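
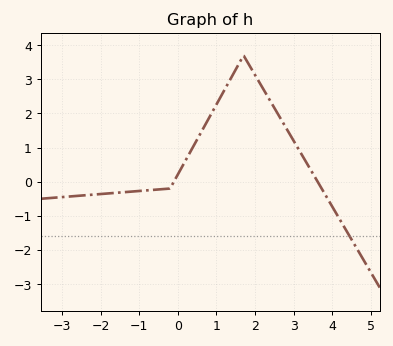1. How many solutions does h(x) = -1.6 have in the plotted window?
1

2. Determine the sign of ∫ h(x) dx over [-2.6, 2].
positive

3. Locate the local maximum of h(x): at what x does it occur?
1.7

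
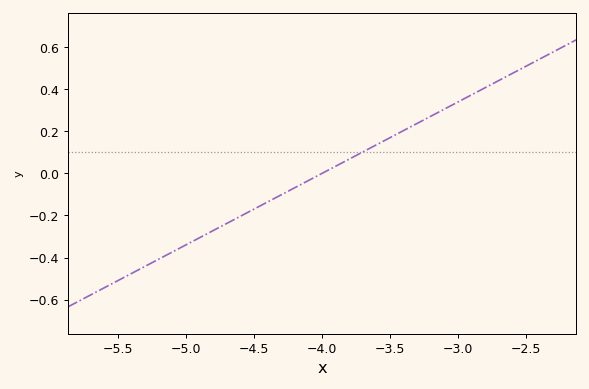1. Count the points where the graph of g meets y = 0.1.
1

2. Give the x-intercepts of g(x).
-4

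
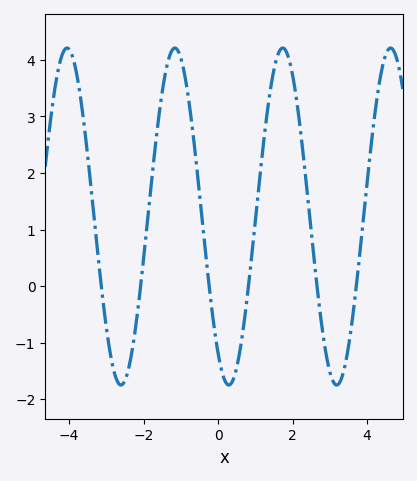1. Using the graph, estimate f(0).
-1.2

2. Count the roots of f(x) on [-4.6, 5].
6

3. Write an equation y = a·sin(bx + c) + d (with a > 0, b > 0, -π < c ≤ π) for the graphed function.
y = 2.98sin(2.2x - 2.2) + 1.23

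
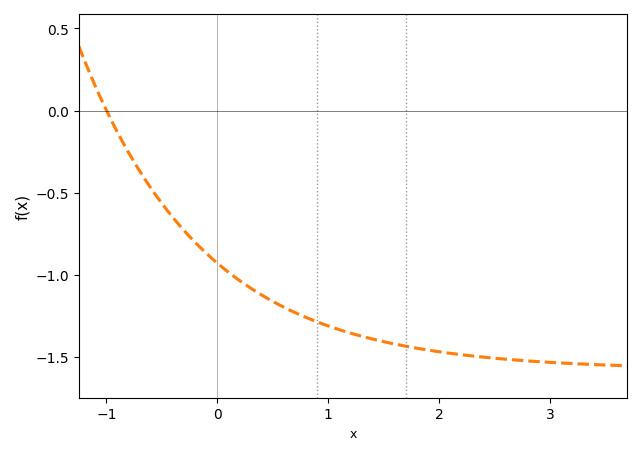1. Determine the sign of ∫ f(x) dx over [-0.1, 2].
negative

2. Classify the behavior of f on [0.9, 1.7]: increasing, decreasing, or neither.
decreasing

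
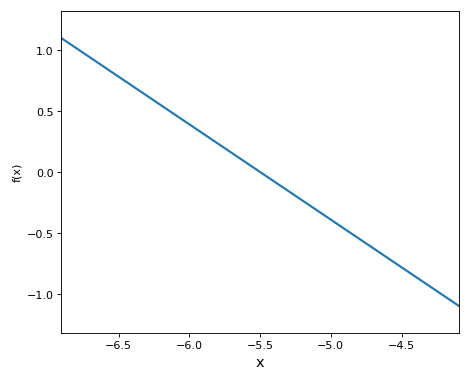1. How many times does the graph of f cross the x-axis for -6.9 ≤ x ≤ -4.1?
1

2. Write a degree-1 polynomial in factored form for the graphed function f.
y = -0.78(x + 5.5)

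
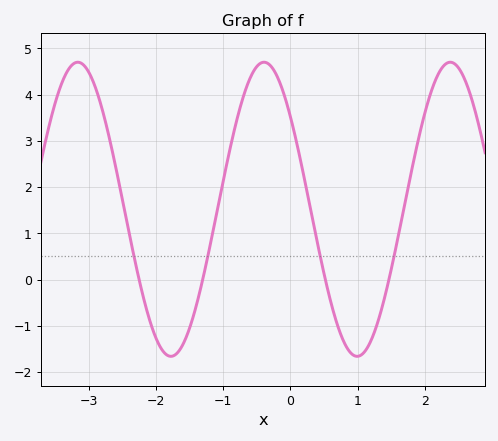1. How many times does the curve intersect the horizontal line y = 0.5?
4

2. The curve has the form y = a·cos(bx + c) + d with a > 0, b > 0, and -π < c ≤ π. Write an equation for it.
y = 3.18cos(2.3x + 0.89) + 1.52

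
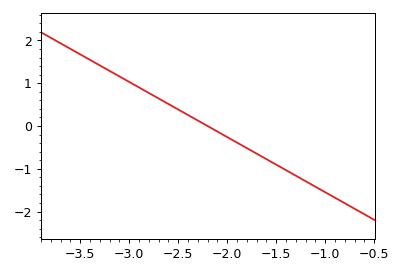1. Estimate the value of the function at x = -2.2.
0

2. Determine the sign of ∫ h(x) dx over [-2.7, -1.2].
negative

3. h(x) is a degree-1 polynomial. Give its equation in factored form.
y = -1.29(x + 2.2)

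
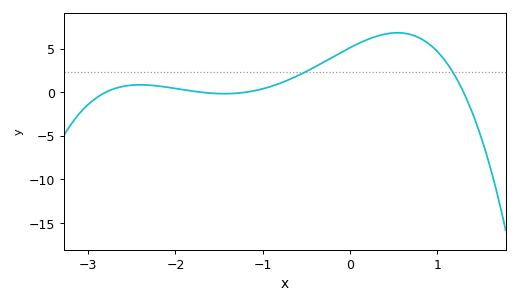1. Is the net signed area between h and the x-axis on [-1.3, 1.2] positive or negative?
positive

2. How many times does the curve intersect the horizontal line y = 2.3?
2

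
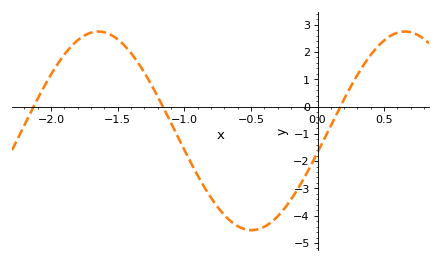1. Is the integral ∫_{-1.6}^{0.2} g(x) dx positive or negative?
negative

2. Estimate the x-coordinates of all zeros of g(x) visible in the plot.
-2.13, -1.16, 0.171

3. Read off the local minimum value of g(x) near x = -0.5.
-4.53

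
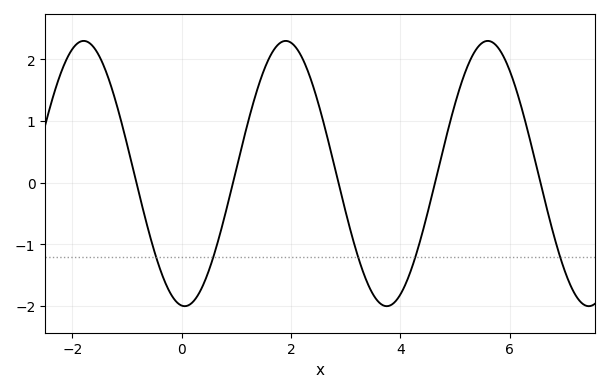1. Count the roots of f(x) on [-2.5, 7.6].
5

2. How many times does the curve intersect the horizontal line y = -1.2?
5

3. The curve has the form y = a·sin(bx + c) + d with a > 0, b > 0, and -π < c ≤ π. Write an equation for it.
y = 2.15sin(1.7x - 1.66) + 0.15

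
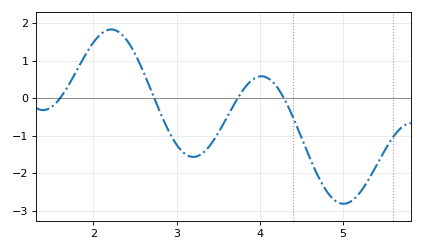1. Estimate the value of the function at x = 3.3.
-1.5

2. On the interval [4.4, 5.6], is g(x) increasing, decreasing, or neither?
neither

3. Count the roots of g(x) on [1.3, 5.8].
4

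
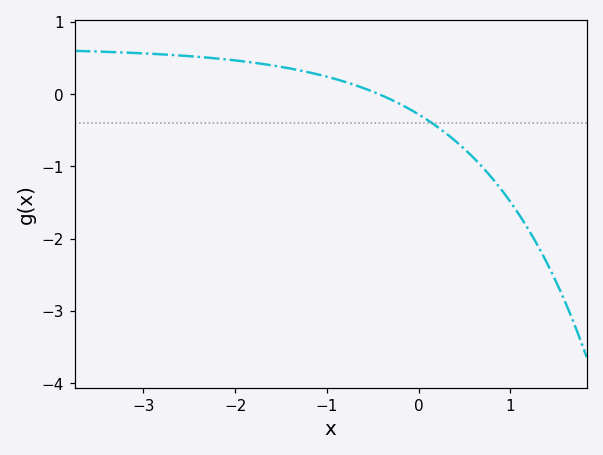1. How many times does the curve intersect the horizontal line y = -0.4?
1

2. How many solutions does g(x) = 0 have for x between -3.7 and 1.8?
1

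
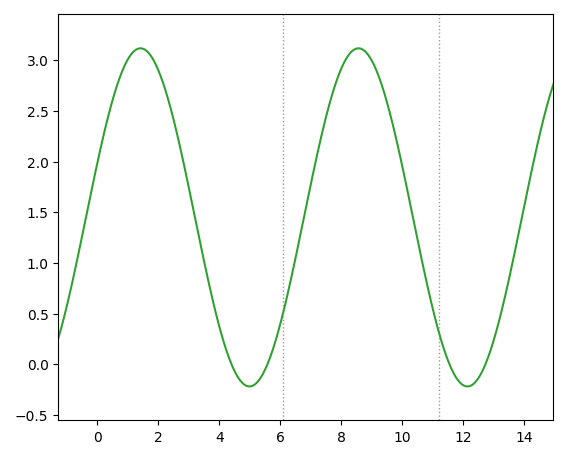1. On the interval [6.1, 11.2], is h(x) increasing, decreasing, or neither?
neither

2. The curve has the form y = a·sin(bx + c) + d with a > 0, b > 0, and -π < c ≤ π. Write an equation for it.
y = 1.67sin(0.88x + 0.32) + 1.45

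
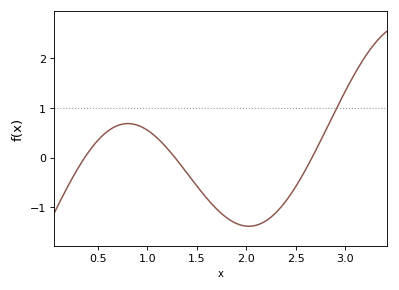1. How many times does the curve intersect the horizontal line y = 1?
1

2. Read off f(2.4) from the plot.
-0.9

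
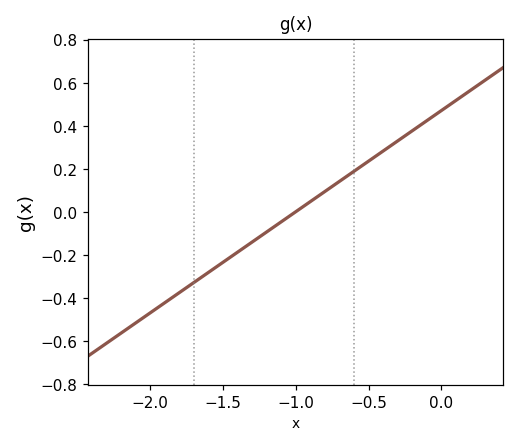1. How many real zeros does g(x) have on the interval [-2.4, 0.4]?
1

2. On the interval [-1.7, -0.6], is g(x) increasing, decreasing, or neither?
increasing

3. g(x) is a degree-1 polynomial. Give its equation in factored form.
y = 0.47(x + 1)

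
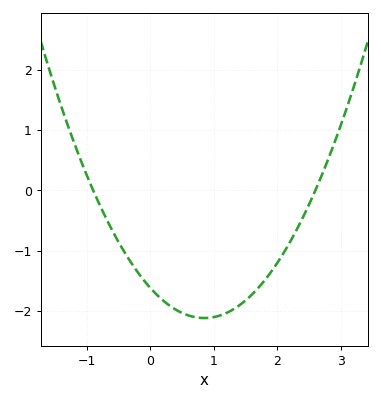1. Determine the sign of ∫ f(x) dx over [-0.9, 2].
negative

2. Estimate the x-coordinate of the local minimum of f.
0.8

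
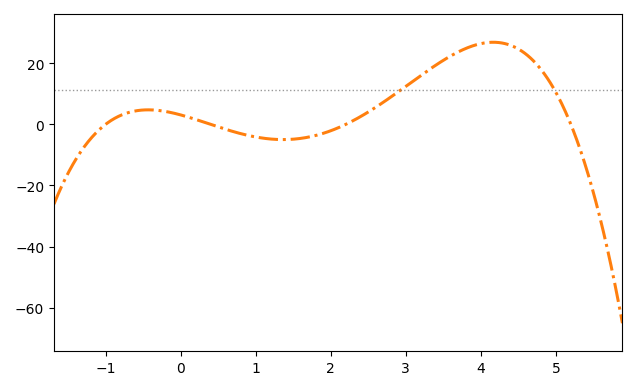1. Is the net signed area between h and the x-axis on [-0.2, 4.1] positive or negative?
positive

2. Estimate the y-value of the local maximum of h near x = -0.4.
4.76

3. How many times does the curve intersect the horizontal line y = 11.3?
2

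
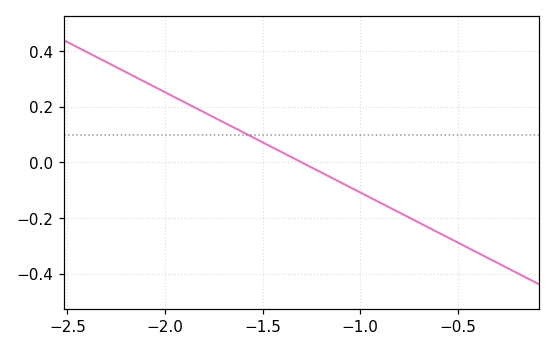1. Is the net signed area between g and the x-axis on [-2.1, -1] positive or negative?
positive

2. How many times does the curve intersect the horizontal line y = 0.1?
1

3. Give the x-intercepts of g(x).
-1.3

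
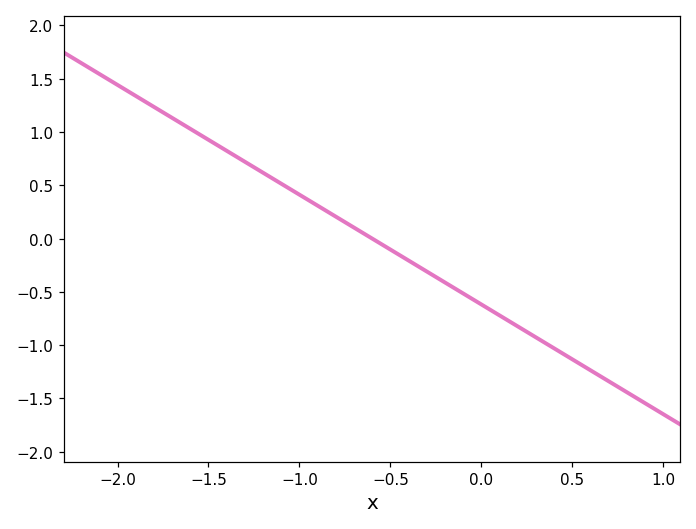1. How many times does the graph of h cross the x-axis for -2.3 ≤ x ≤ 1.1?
1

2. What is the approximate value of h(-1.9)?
1.35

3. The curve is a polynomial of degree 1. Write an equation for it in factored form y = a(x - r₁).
y = -1.03(x + 0.6)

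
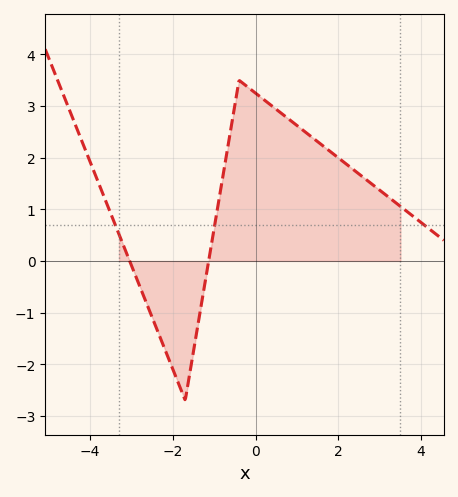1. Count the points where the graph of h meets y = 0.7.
3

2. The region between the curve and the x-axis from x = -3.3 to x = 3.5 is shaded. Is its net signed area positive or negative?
positive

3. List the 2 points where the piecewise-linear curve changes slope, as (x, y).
(-1.7, -2.7); (-0.4, 3.5)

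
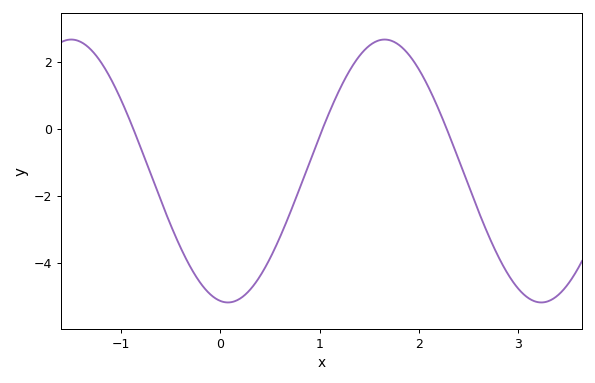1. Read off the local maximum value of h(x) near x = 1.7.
2.67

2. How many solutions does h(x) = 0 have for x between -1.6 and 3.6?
3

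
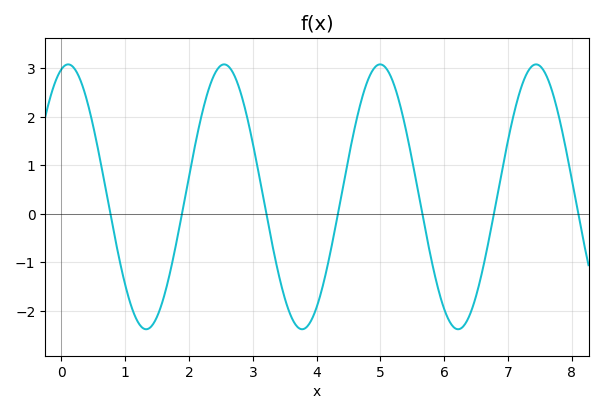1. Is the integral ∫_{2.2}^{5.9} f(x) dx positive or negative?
positive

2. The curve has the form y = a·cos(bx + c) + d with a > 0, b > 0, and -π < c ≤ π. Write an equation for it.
y = 2.73cos(2.6x - 0.27) + 0.35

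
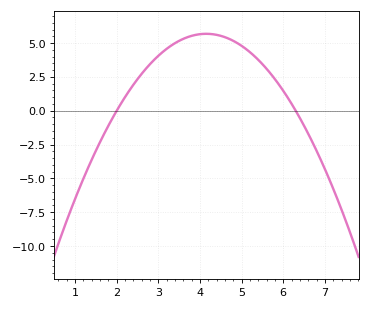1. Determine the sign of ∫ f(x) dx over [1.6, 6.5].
positive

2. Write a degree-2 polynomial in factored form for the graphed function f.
y = -1.23(x - 2)(x - 6.3)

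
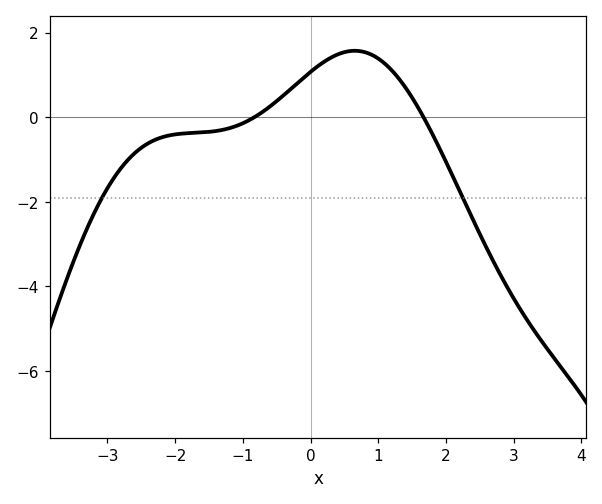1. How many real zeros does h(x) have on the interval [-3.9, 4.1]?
2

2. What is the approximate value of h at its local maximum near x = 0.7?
1.57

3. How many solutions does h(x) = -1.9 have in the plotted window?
2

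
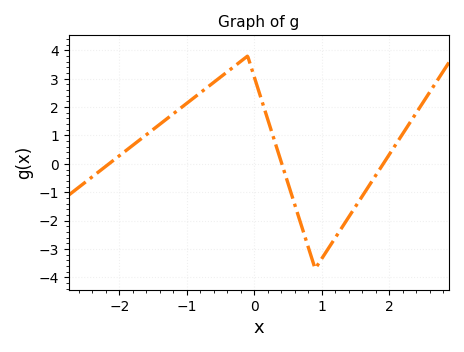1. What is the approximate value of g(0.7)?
-2.2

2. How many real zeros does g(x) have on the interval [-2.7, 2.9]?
3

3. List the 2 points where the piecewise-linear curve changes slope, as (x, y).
(-0.1, 3.8); (0.9, -3.7)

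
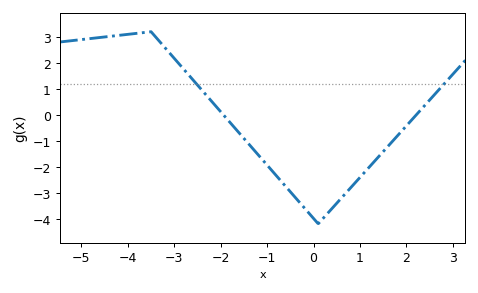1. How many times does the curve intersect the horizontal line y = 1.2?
2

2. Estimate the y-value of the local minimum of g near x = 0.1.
-4.2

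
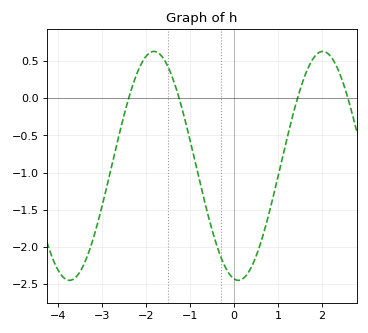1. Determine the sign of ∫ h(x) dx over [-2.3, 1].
negative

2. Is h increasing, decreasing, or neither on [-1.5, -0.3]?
decreasing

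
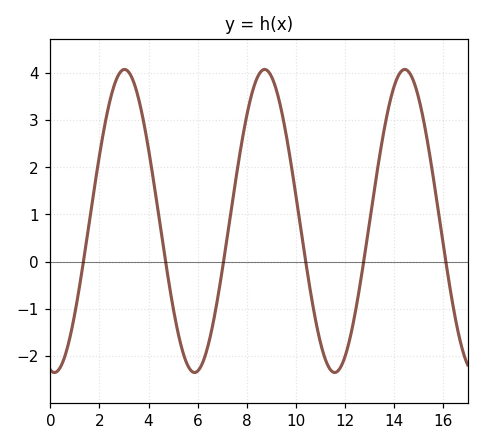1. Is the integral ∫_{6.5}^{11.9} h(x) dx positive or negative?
positive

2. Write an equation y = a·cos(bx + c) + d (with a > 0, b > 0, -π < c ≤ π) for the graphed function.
y = 3.21cos(1.1x + 2.96) + 0.86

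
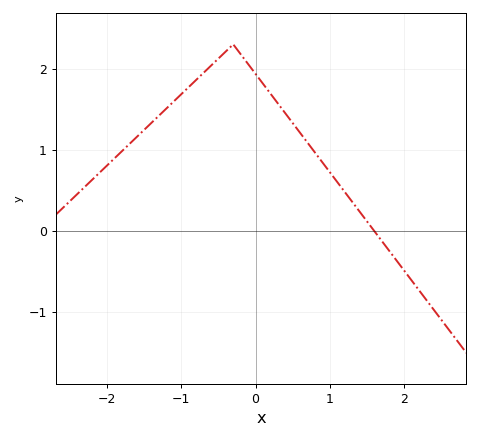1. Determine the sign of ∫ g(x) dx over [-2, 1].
positive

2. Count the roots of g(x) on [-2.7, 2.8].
1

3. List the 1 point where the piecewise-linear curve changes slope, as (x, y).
(-0.3, 2.3)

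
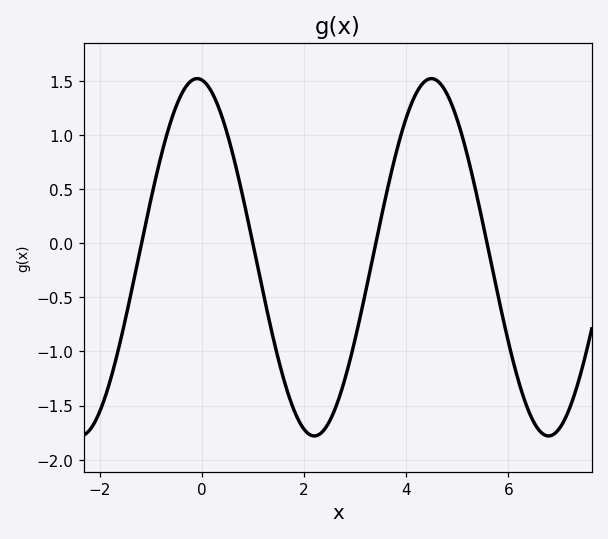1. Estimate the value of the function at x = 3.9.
1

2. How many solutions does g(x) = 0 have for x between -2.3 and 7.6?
4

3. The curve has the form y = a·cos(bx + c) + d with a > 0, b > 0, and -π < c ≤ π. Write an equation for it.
y = 1.65cos(1.4x + 0.13) - 0.13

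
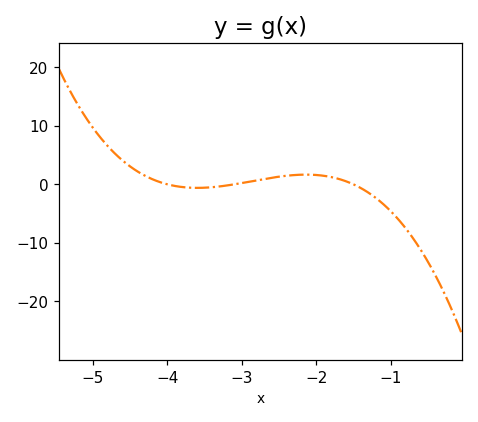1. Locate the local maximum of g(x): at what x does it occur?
-2.14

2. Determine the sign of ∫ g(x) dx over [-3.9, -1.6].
positive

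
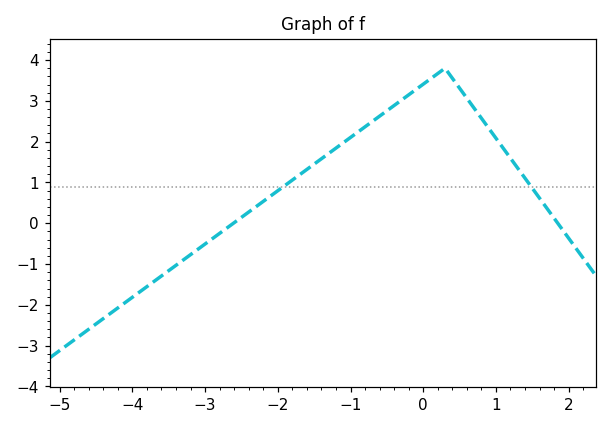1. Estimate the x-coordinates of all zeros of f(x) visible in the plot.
-2.61, 1.85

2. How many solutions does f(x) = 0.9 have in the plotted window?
2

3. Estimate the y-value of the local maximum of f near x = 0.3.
3.8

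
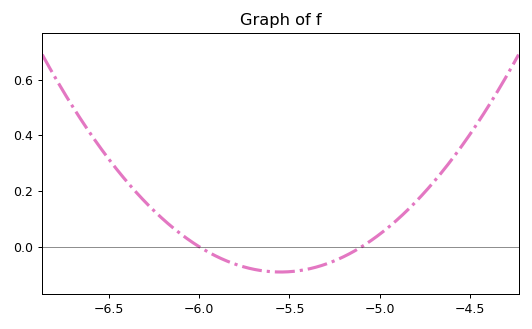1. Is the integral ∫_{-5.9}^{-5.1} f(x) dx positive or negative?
negative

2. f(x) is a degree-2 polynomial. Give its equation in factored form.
y = 0.45(x + 6)(x + 5.1)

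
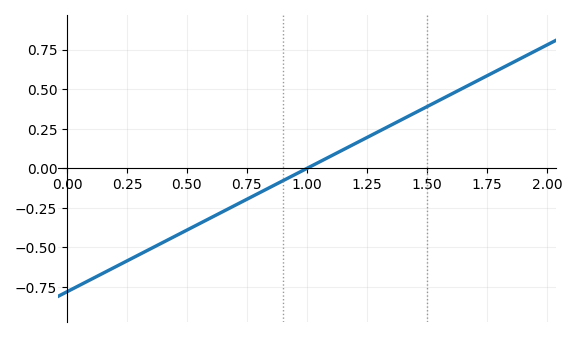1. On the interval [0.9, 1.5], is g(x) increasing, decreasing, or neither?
increasing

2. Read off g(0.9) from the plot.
-0.08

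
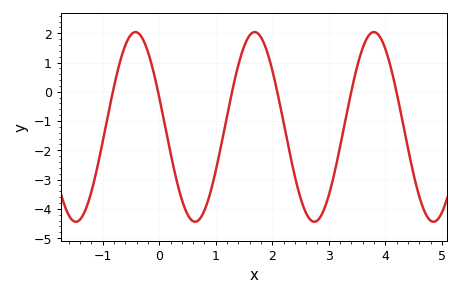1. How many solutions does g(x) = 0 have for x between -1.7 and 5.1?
6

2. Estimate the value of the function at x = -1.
-1.71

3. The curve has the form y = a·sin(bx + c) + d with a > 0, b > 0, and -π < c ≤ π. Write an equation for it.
y = 3.24sin(2.98x + 2.82) - 1.2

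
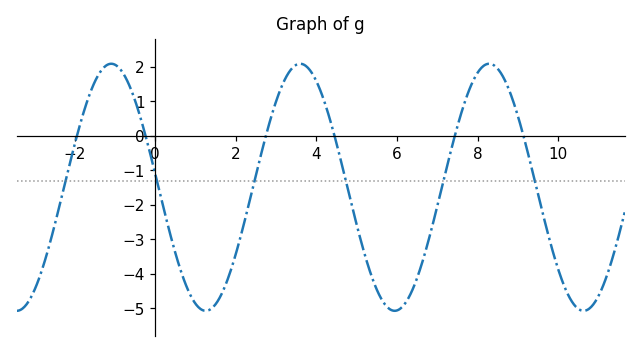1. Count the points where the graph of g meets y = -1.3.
6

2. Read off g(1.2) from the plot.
-5.06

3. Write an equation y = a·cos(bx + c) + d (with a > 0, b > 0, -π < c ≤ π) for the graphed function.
y = 3.58cos(1.34x + 1.46) - 1.49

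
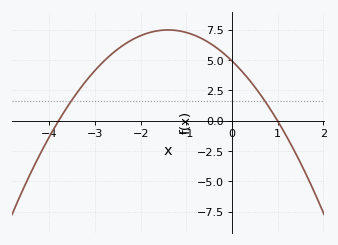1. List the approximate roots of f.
-3.8, 1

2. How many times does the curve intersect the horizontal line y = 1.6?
2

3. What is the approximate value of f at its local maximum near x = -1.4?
7.49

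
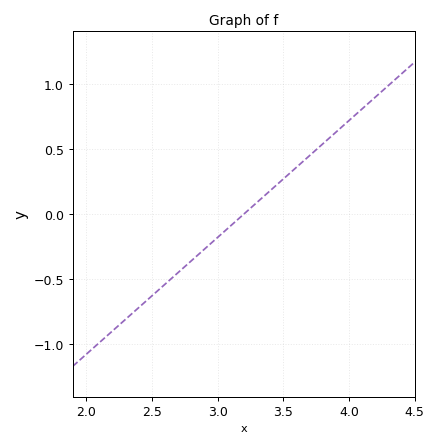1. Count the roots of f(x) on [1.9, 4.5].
1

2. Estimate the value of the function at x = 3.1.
-0.09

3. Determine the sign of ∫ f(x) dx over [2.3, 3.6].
negative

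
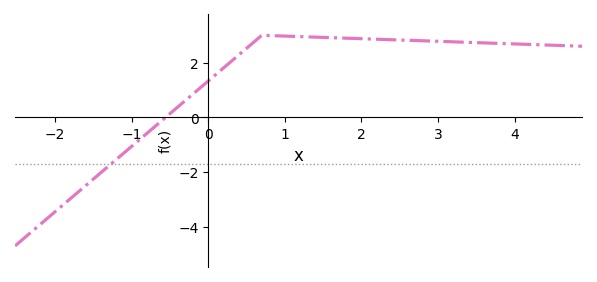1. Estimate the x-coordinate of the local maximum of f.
0.7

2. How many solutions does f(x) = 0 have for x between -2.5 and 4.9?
1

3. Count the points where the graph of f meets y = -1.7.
1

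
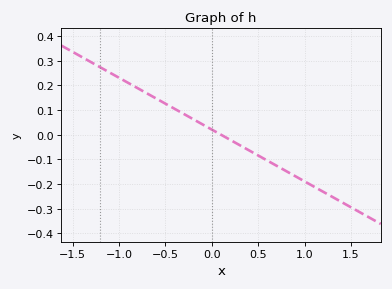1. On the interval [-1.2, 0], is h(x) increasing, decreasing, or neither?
decreasing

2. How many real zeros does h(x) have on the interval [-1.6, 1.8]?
1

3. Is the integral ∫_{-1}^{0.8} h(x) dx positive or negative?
positive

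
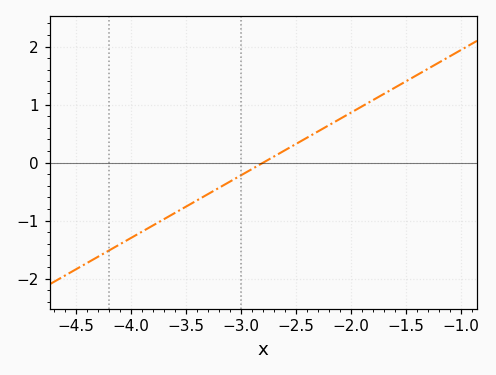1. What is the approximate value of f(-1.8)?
1.08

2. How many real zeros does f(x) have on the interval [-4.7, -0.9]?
1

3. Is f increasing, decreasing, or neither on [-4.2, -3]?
increasing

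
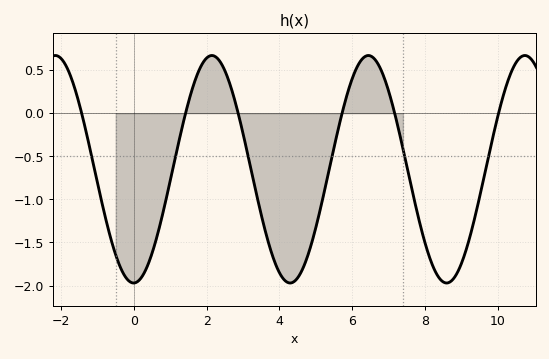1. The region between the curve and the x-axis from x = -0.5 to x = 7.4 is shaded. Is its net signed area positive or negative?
negative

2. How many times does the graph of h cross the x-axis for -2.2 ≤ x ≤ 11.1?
6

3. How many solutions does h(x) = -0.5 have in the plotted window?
6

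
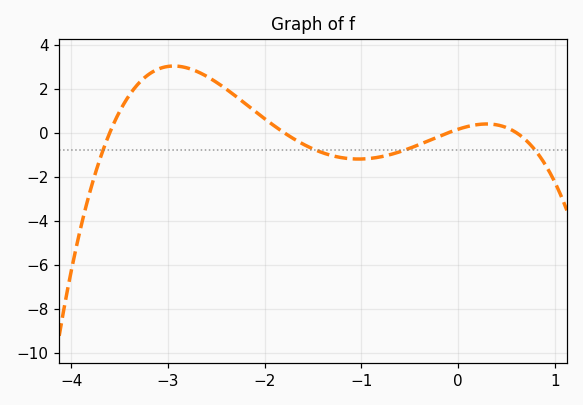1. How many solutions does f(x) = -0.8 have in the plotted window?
4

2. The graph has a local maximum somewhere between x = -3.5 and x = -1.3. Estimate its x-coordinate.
-2.9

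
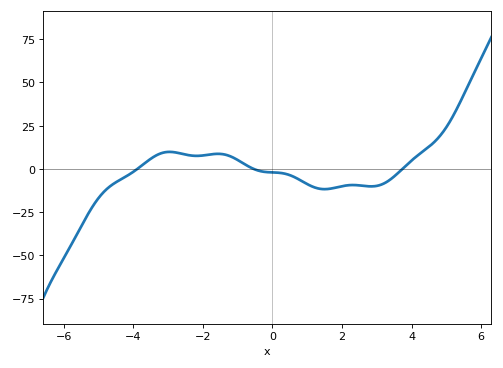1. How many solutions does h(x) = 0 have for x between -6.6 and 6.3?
3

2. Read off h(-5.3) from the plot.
-26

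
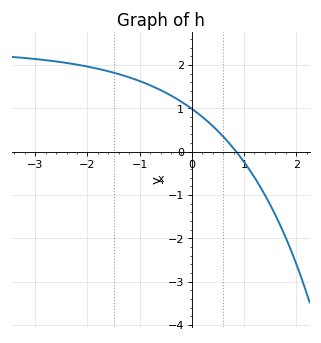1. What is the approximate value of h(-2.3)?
2.03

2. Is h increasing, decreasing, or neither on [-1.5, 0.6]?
decreasing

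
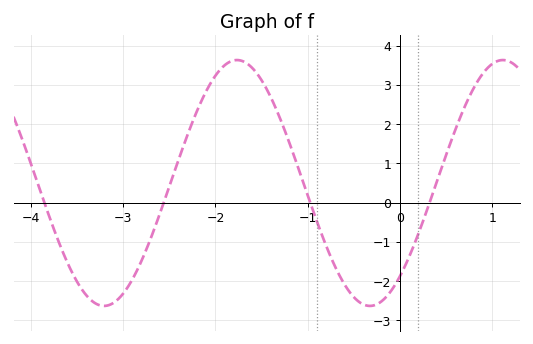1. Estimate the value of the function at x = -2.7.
-0.9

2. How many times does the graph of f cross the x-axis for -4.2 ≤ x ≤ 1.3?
4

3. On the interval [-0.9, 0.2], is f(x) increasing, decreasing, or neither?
neither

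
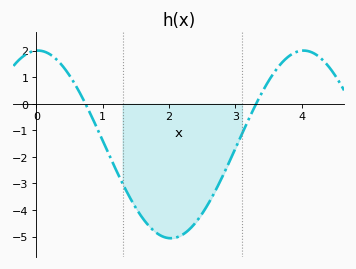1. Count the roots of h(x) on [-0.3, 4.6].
2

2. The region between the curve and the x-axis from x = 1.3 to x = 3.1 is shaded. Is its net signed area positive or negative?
negative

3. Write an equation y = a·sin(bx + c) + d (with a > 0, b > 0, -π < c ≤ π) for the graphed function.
y = 3.53sin(1.6x + 1.5) - 1.53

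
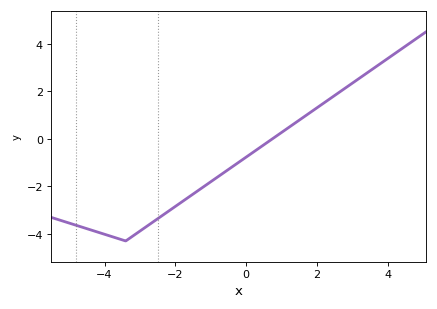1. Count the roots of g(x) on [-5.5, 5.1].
1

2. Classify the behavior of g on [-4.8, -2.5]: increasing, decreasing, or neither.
neither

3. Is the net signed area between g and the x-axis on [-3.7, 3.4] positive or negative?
negative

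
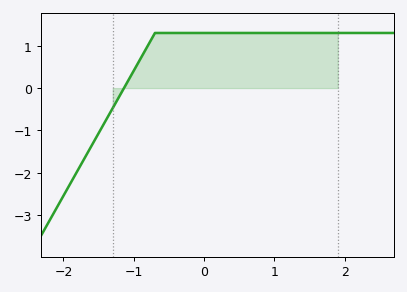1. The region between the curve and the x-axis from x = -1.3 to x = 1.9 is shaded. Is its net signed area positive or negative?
positive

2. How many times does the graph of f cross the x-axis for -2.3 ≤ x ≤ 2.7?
1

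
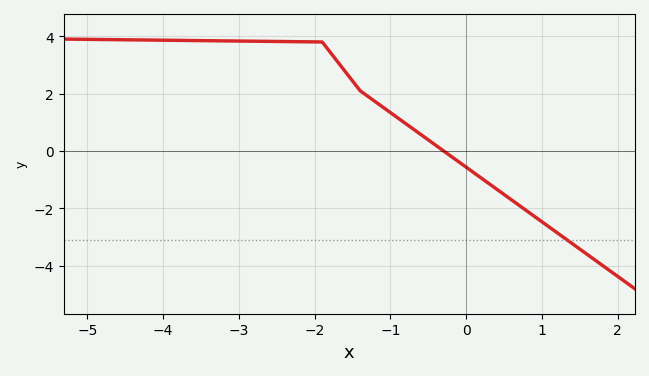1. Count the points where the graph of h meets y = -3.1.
1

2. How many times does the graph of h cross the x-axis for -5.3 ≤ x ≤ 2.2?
1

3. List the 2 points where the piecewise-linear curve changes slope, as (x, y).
(-1.9, 3.8); (-1.4, 2.1)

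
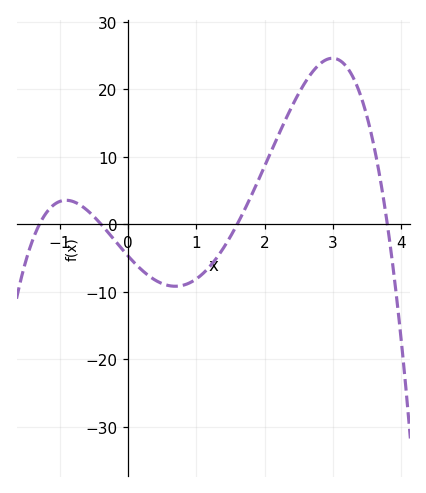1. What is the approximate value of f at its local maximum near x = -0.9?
3.53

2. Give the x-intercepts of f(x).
-1.3, -0.4, 1.6, 3.8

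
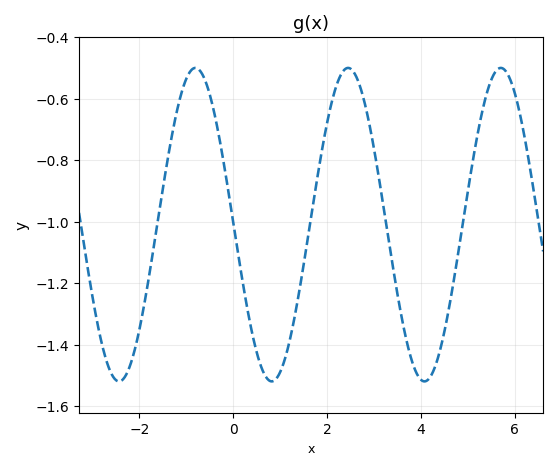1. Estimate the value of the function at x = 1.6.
-1.04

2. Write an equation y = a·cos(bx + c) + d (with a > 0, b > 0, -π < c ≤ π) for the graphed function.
y = 0.51cos(1.9x + 1.6) - 1.01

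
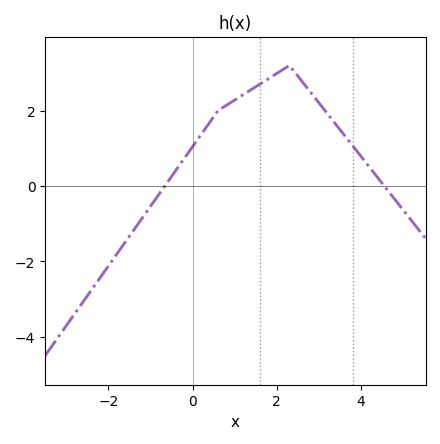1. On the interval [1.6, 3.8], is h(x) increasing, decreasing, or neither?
neither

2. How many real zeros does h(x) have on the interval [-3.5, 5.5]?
2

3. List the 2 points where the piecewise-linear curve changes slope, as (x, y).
(0.6, 2); (2.3, 3.2)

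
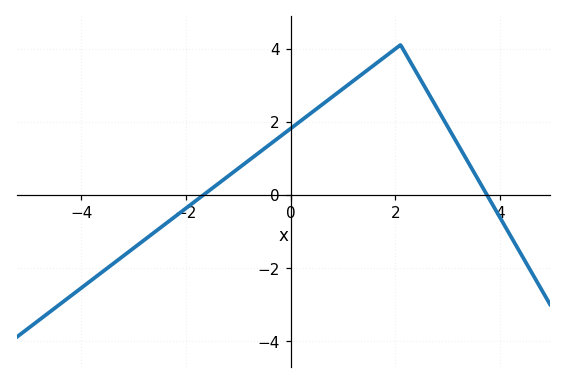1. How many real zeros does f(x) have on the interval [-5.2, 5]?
2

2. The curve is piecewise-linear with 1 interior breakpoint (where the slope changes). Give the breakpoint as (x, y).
(2.1, 4.1)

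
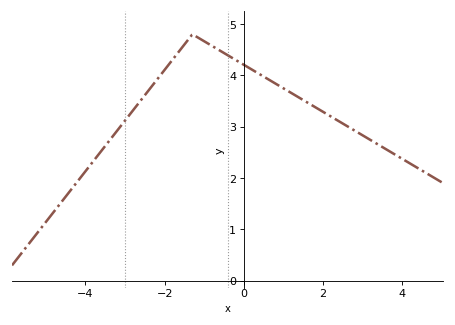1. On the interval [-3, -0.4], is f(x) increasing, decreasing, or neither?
neither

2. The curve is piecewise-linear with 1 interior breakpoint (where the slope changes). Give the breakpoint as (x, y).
(-1.3, 4.8)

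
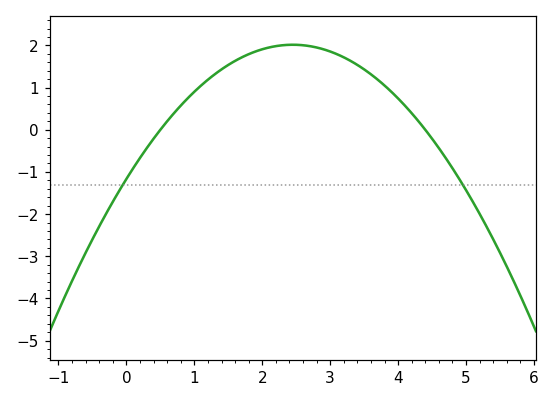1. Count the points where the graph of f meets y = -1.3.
2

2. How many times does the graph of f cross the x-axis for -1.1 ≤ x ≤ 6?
2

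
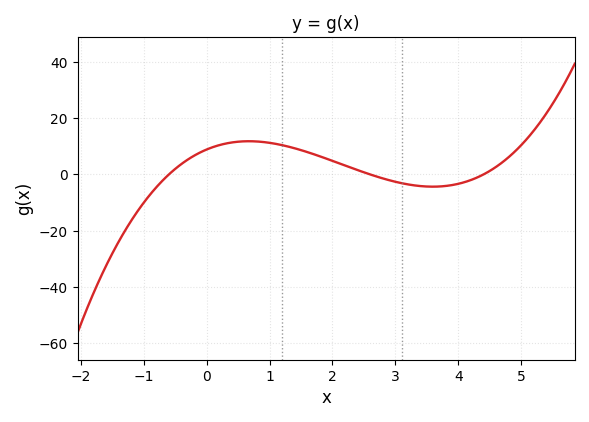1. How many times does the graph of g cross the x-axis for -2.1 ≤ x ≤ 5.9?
3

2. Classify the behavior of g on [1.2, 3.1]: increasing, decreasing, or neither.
decreasing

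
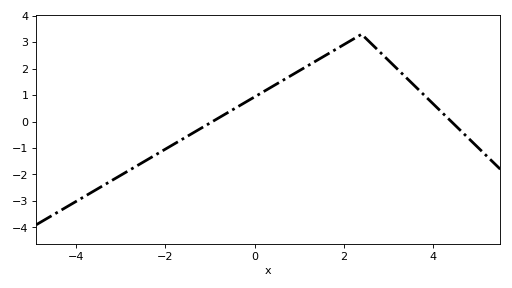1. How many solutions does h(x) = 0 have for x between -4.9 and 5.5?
2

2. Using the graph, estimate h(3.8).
1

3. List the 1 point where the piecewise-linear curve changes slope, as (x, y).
(2.4, 3.3)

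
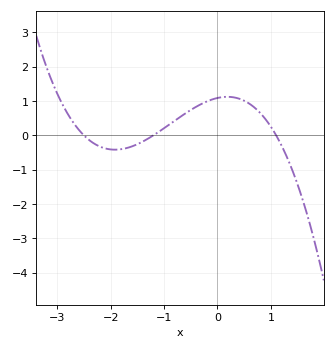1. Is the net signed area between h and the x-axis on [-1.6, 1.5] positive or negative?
positive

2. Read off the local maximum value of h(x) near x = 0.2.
1.12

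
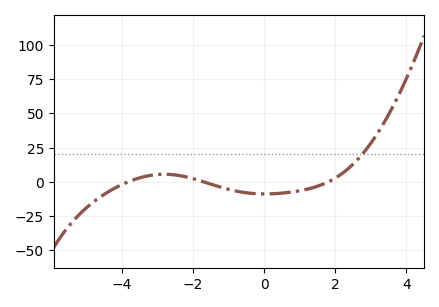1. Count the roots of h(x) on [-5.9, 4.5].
3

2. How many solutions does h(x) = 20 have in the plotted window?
1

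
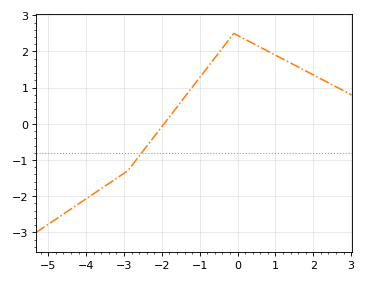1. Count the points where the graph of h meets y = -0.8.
1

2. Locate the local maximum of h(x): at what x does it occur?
0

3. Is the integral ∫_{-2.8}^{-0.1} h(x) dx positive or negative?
positive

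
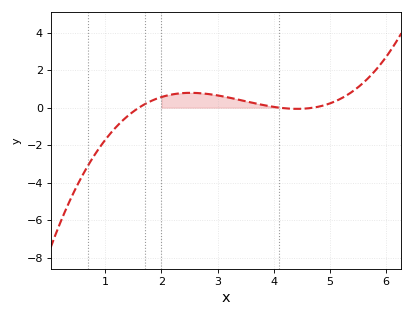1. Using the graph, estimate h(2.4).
0.8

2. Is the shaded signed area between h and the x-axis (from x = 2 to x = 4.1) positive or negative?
positive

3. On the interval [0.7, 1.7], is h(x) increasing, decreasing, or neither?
increasing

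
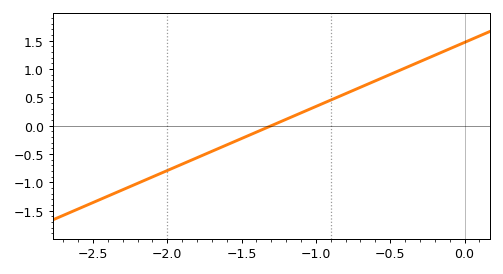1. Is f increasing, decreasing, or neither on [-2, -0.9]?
increasing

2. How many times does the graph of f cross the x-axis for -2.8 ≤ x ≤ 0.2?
1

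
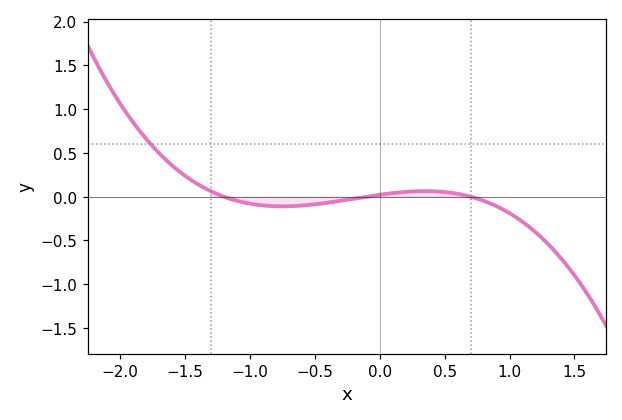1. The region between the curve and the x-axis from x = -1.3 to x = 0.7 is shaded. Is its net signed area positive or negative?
negative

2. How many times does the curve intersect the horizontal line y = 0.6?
1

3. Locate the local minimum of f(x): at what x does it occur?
-0.8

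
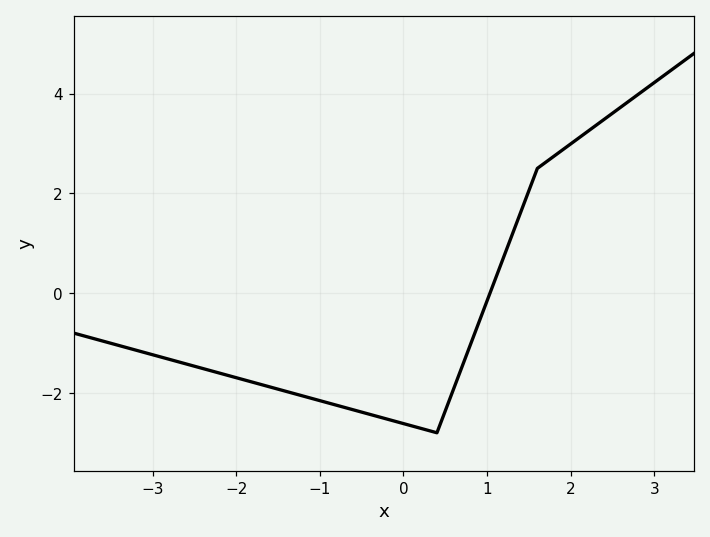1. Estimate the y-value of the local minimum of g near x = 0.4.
-2.8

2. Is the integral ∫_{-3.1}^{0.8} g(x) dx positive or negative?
negative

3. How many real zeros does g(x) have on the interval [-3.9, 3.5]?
1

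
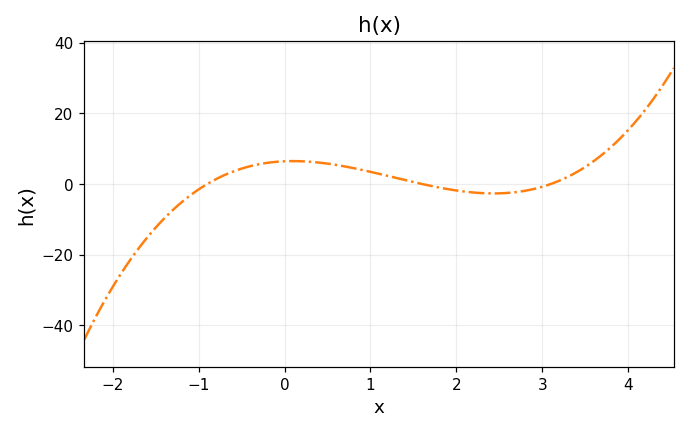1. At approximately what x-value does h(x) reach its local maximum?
0.102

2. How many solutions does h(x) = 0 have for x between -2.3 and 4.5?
3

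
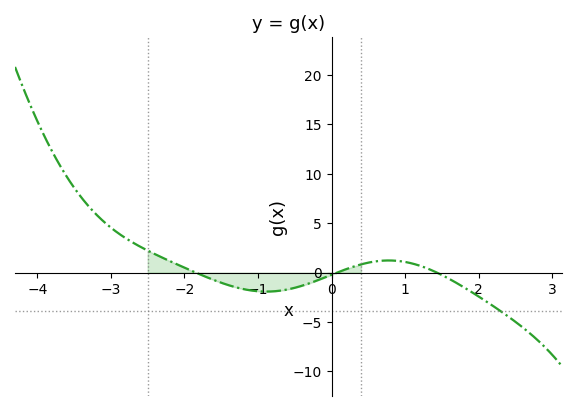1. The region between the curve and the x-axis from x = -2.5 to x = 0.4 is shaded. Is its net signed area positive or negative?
negative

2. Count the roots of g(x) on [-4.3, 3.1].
3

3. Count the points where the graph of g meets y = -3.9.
1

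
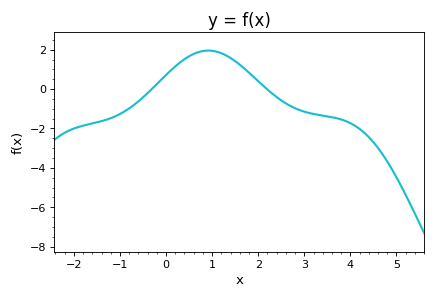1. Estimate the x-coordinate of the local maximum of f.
0.917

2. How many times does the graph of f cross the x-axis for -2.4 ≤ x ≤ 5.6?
2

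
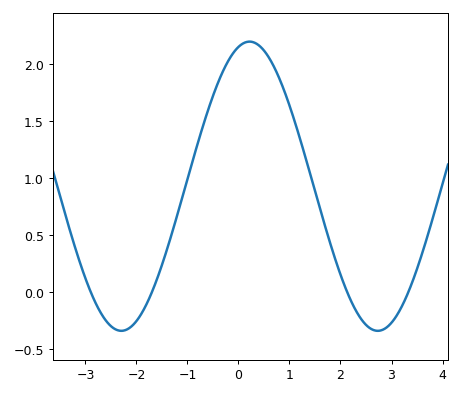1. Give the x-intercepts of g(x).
-2.8, -1.6, 2.2, 3.4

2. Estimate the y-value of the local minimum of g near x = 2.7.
-0.35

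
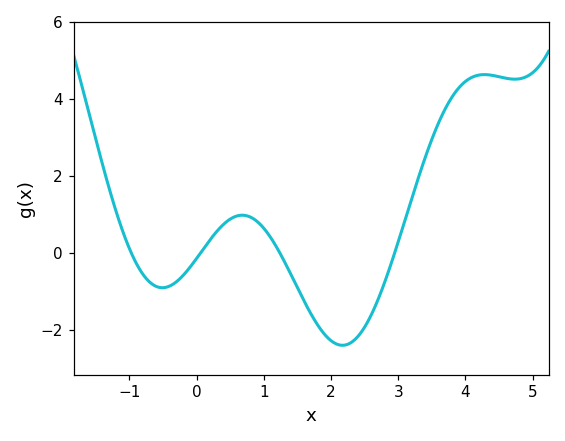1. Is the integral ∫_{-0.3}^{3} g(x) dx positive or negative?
negative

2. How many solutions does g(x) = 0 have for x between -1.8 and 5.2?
4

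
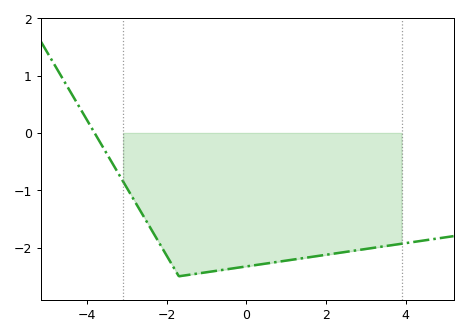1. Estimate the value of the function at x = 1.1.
-2.2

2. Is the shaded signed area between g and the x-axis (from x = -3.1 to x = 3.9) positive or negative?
negative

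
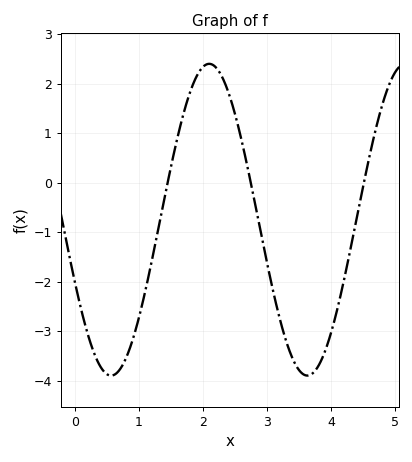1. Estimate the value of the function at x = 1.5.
0.315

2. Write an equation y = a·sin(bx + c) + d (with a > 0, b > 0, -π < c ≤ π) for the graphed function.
y = 3.15sin(2.05x - 2.73) - 0.75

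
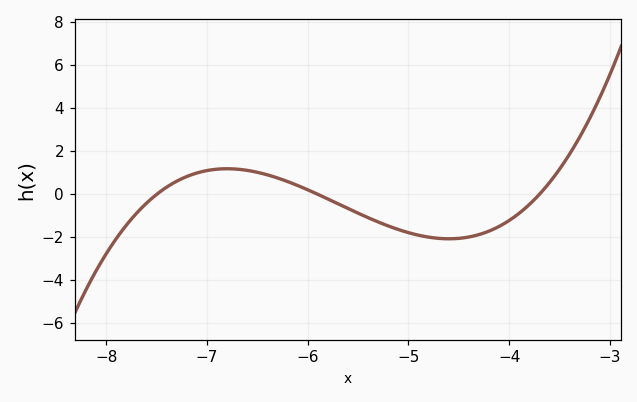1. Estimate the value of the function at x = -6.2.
0.595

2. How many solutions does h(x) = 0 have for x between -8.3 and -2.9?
3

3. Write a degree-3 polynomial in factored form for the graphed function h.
y = 0.61(x + 7.5)(x + 5.9)(x + 3.7)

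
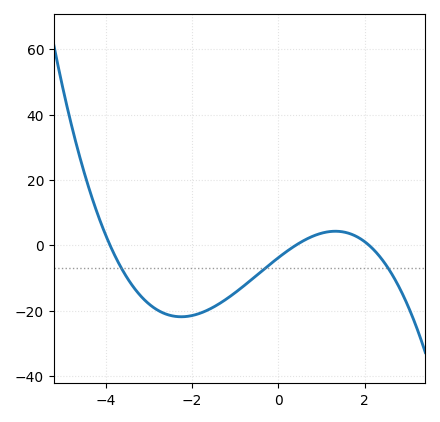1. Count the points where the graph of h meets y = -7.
3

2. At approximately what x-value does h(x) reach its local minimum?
-2.25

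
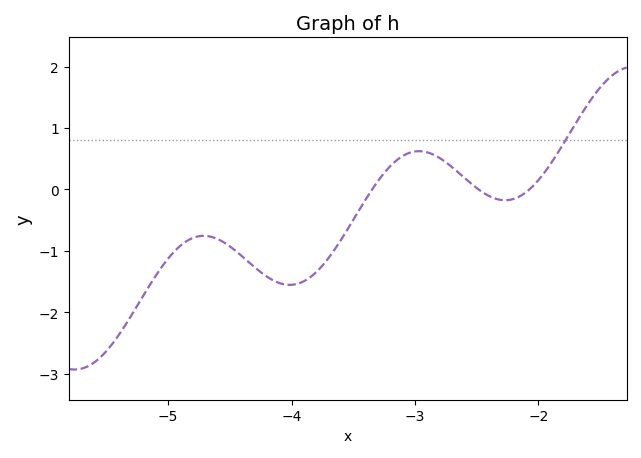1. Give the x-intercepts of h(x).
-3.3, -2.5, -2.1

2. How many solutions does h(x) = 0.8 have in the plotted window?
1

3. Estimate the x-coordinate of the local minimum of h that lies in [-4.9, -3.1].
-4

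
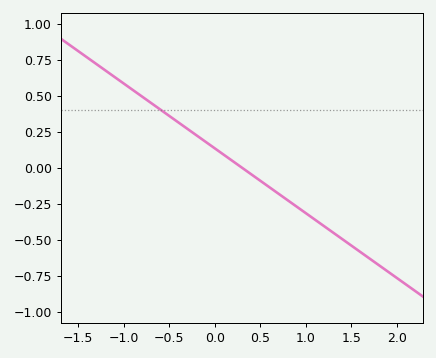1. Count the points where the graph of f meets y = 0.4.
1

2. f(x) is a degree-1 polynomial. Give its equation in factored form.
y = -0.45(x - 0.3)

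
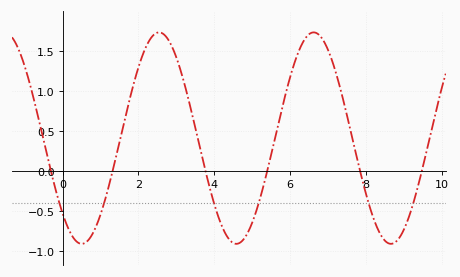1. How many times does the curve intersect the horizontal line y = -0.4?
6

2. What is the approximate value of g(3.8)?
-0.056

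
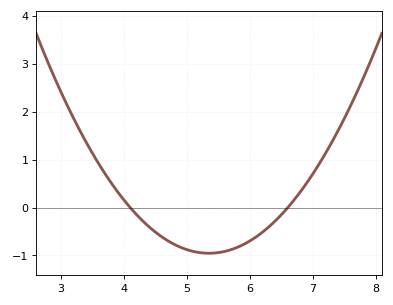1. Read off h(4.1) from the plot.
0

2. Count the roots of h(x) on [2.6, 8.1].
2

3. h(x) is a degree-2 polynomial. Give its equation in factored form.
y = 0.61(x - 4.1)(x - 6.6)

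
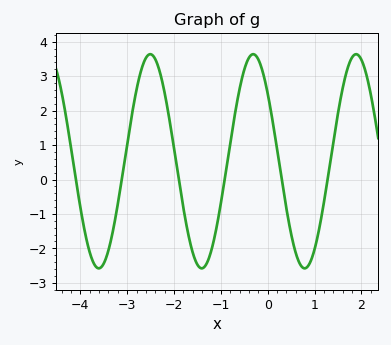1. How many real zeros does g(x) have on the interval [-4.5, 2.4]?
6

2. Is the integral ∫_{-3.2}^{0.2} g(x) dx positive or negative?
positive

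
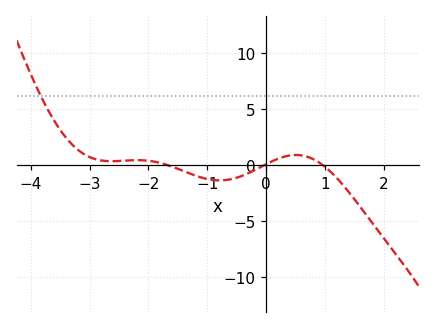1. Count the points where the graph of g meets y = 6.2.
1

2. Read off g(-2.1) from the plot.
0.5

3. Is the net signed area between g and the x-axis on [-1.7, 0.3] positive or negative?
negative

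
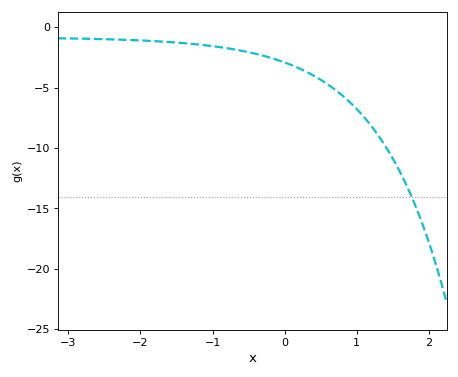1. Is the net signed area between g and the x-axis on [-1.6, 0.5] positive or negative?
negative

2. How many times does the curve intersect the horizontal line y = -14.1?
1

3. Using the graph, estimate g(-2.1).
-1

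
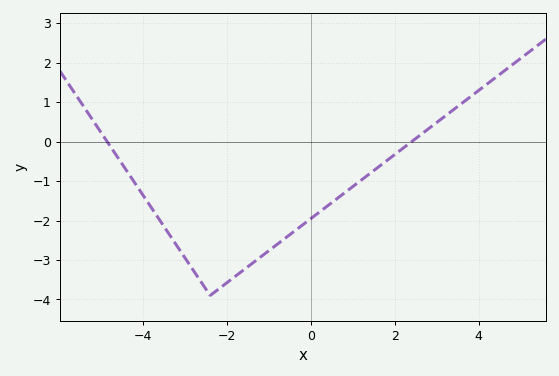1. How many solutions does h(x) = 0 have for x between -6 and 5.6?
2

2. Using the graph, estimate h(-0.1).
-2.03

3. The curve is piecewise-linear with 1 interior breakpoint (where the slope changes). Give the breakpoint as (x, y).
(-2.4, -3.9)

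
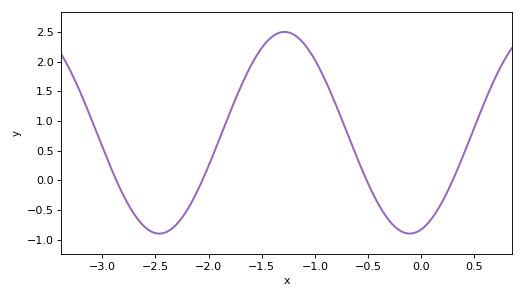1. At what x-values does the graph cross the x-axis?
-2.87, -2.06, -0.514, 0.296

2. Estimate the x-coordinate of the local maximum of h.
-1.29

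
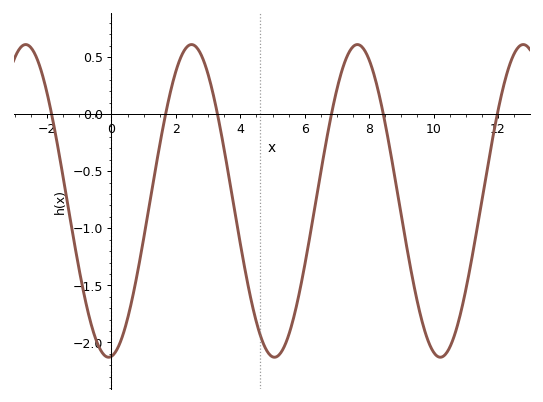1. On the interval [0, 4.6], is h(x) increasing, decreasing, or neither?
neither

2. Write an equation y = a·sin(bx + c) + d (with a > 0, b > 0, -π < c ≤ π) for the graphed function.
y = 1.37sin(1.2x - 1.5) - 0.76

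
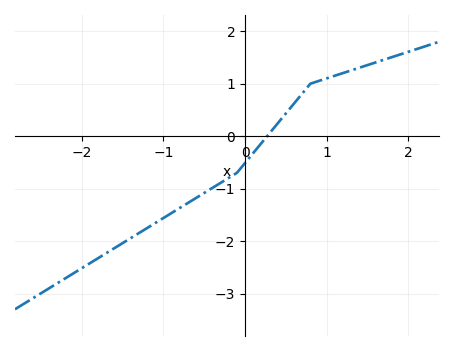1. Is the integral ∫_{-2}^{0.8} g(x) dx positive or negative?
negative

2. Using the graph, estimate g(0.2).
-0.1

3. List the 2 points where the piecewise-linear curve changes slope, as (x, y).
(-0.1, -0.7); (0.8, 1)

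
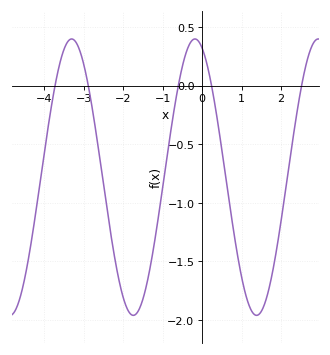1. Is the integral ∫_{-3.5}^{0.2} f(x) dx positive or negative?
negative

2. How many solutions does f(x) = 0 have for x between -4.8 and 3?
5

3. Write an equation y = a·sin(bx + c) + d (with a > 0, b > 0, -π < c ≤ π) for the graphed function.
y = 1.18sin(2.01x + 1.94) - 0.78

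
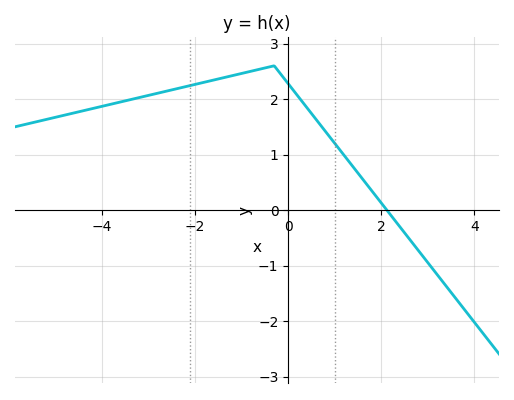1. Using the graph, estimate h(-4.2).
1.8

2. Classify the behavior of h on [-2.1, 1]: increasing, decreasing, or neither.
neither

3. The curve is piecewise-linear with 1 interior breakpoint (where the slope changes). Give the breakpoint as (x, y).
(-0.3, 2.6)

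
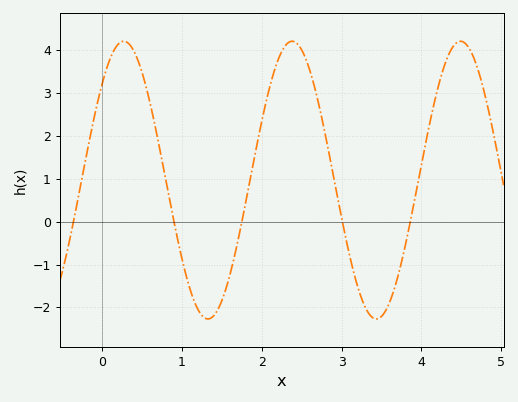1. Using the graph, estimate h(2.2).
3.8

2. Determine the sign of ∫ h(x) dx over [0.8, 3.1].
positive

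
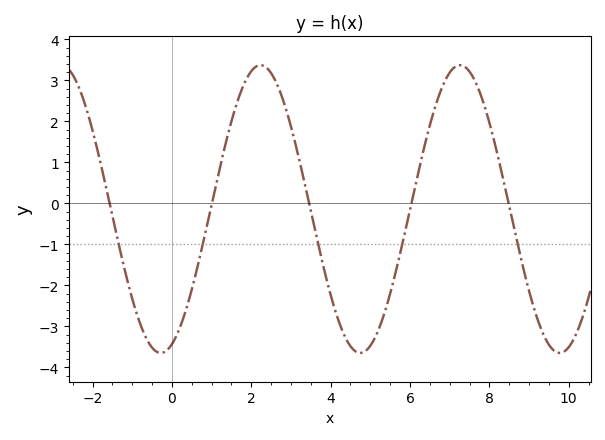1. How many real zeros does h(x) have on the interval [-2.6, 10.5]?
5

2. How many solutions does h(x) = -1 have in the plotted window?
5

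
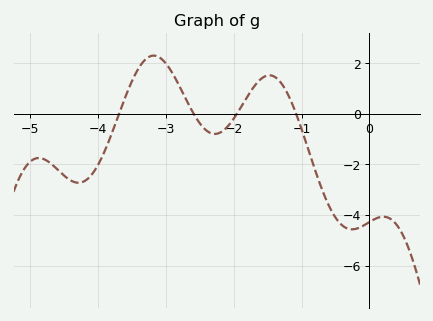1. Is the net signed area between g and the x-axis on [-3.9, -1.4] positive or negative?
positive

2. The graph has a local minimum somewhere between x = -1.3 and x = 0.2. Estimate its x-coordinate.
-0.3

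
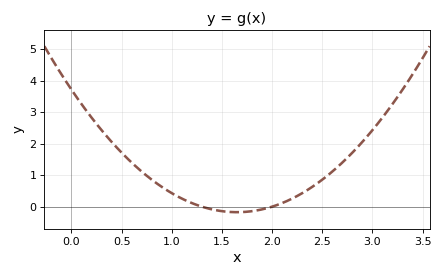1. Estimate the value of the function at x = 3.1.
2.8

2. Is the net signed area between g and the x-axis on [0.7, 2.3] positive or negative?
positive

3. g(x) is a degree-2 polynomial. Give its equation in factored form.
y = 1.43(x - 1.3)(x - 2)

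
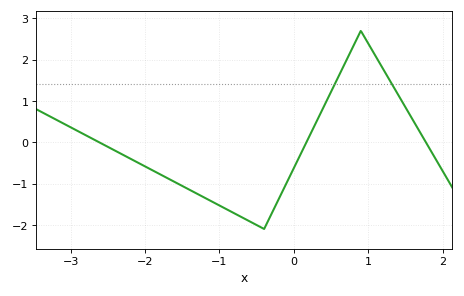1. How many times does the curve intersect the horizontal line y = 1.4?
2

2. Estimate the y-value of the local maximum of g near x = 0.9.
2.7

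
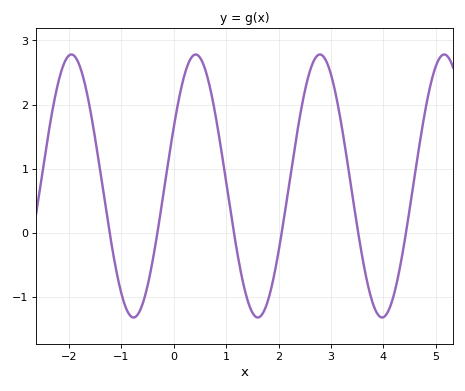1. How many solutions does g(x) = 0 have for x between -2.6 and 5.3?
6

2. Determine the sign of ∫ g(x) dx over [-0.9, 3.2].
positive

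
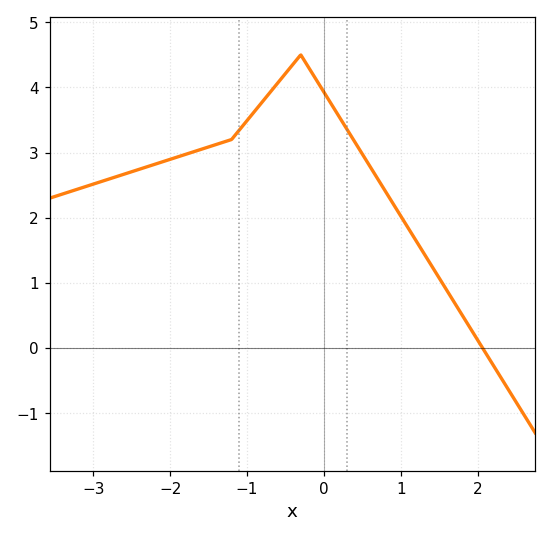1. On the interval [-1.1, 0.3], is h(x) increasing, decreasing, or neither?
neither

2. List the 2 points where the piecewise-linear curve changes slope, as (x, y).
(-1.2, 3.2); (-0.3, 4.5)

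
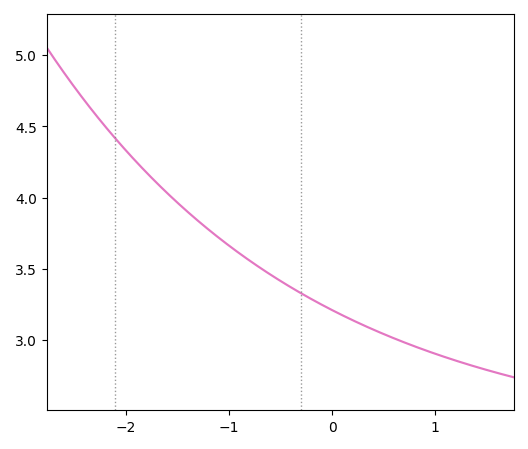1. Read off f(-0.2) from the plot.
3.29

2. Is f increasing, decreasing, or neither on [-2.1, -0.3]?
decreasing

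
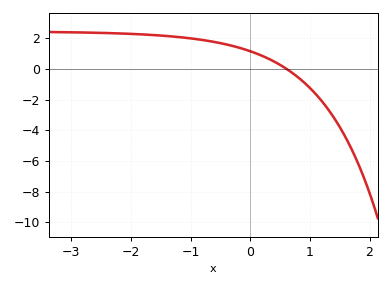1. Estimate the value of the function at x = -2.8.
2.4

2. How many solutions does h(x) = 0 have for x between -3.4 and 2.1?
1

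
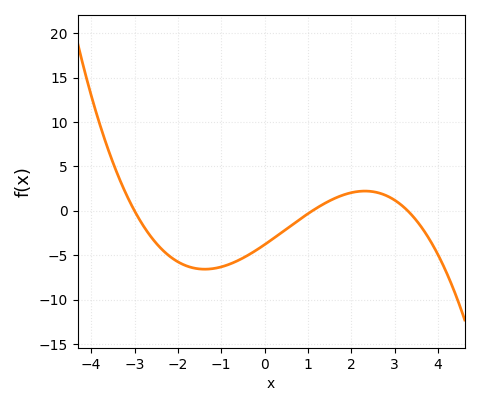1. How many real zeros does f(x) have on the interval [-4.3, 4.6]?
3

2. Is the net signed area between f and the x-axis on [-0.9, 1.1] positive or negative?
negative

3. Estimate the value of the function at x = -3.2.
2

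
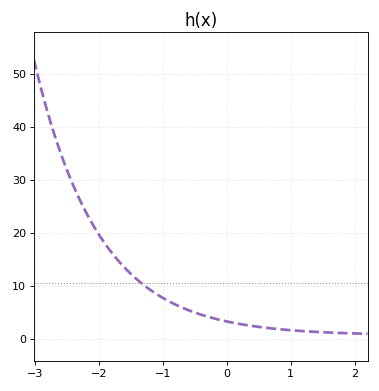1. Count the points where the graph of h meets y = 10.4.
1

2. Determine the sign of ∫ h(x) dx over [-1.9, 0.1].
positive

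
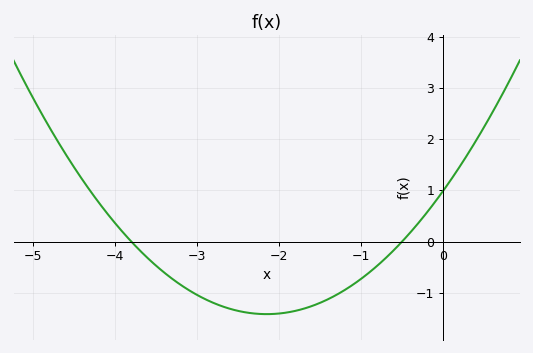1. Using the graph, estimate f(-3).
-1.04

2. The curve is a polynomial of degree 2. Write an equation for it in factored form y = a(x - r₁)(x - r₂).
y = 0.52(x + 3.8)(x + 0.5)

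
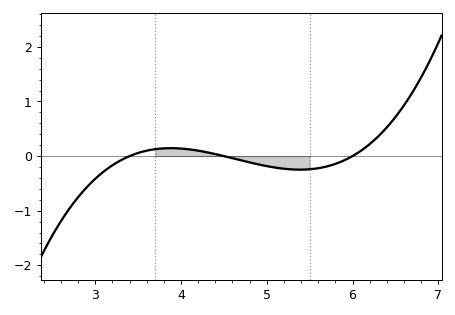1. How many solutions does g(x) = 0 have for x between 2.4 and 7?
3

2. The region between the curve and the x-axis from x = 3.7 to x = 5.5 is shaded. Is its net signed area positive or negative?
negative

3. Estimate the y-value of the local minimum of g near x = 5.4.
-0.2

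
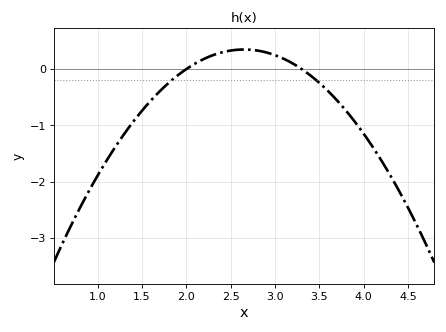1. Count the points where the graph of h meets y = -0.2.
2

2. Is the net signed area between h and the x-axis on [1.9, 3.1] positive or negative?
positive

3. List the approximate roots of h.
2, 3.3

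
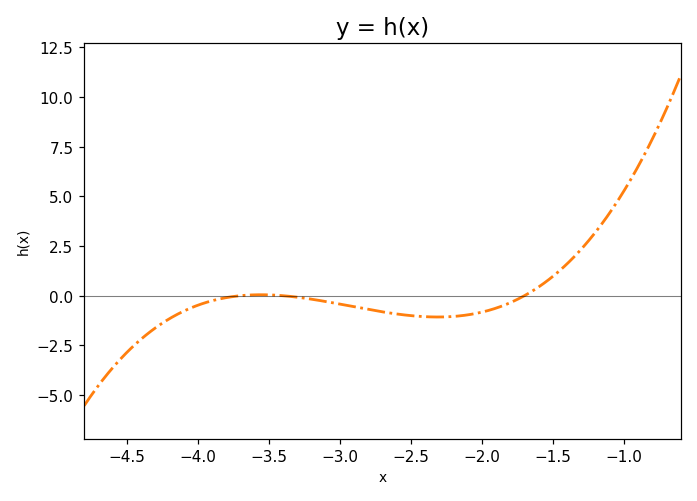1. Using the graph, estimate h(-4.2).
-1.16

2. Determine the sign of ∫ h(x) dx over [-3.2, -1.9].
negative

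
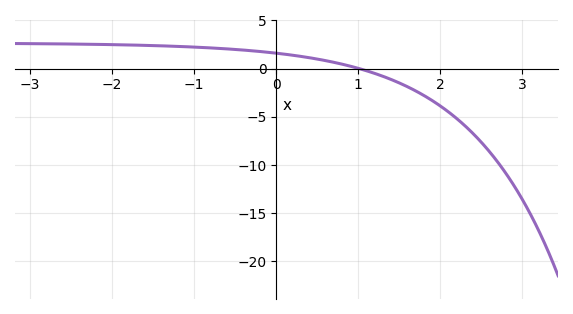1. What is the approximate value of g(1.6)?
-1.89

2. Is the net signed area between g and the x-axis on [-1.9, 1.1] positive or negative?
positive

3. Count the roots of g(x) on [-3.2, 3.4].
1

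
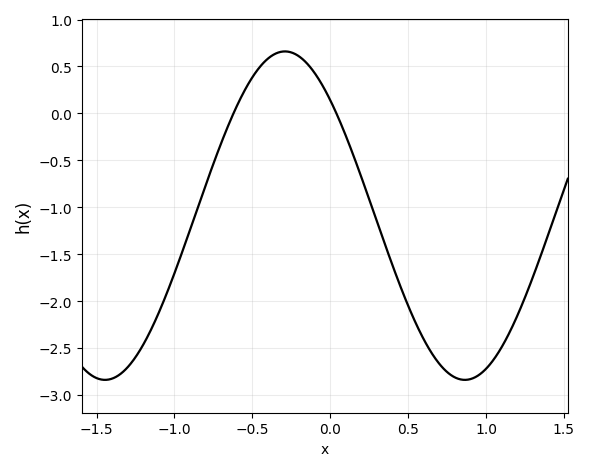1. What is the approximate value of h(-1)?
-1.71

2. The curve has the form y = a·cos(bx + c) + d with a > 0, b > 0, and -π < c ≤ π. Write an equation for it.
y = 1.75cos(2.72x + 0.79) - 1.09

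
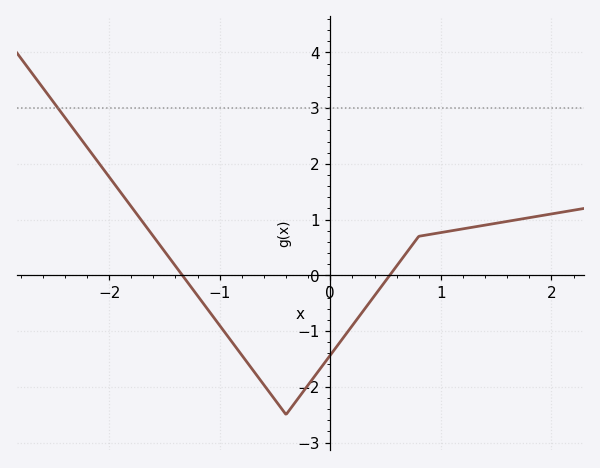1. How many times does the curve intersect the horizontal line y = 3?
1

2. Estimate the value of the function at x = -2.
1.8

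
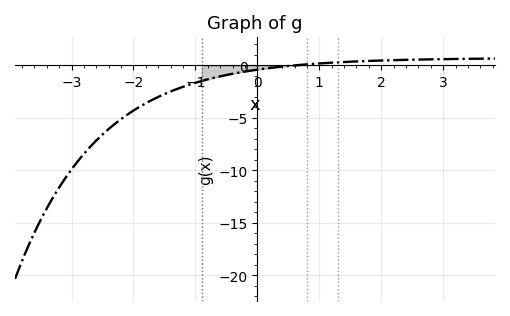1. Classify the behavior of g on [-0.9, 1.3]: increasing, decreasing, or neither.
increasing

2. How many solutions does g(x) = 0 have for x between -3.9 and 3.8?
1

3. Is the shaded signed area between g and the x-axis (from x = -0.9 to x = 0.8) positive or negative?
negative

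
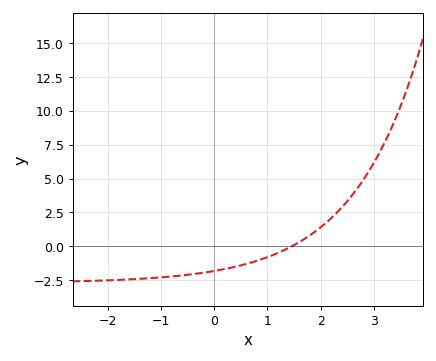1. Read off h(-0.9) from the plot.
-2.27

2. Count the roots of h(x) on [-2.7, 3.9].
1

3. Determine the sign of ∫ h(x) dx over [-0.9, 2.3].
negative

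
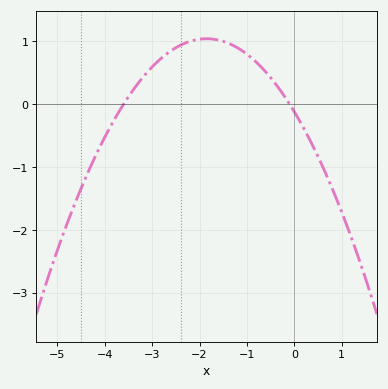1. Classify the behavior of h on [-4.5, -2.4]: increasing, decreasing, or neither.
increasing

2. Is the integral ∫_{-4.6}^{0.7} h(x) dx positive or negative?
positive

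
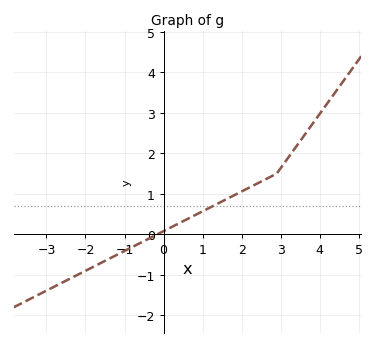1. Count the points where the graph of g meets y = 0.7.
1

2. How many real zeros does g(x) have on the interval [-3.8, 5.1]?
1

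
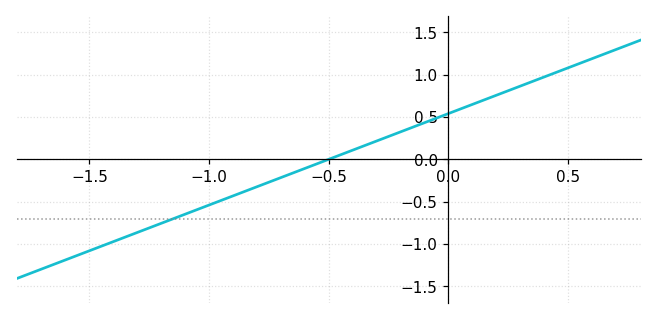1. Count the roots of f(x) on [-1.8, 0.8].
1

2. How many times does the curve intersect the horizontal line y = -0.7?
1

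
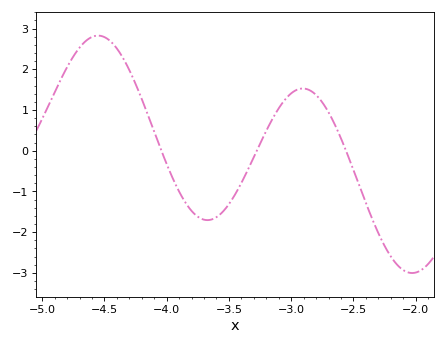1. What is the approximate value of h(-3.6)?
-1.63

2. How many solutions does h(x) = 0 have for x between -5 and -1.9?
3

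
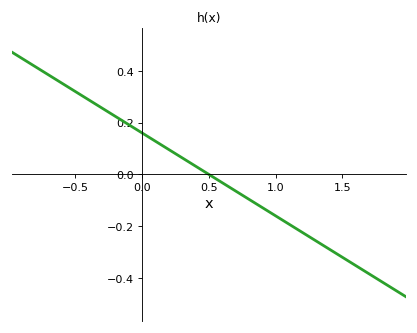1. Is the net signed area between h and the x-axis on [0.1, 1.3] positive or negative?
negative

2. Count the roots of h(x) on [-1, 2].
1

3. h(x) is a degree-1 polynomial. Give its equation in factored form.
y = -0.32(x - 0.5)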